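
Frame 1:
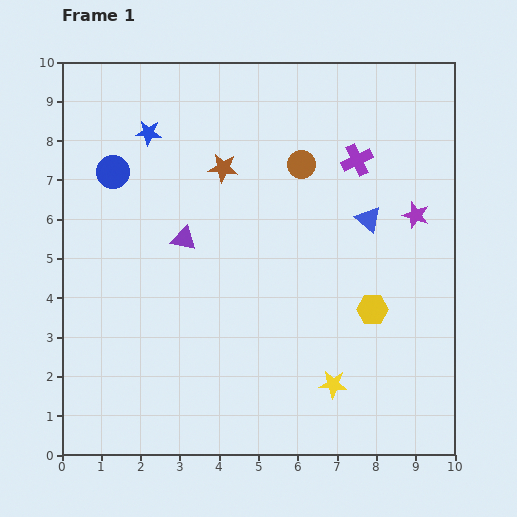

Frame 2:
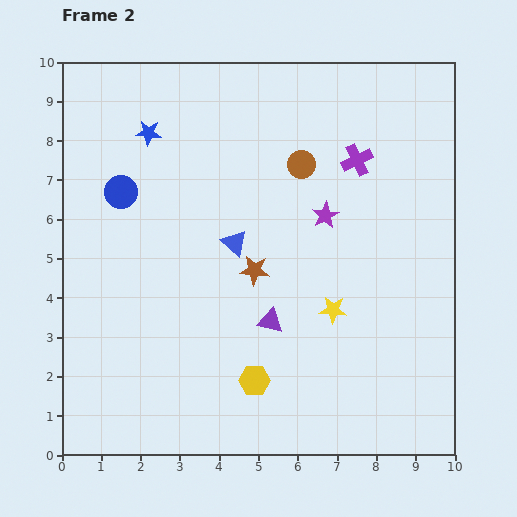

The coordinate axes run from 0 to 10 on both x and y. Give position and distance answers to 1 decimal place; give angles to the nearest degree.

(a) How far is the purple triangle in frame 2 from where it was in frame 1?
3.0

The purple triangle moved from (3.1, 5.5) to (5.3, 3.4), a distance of √(2.2² + 2.1²) ≈ 3.0.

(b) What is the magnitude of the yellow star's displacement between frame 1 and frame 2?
1.9

The yellow star moved from (6.9, 1.8) to (6.9, 3.7), a distance of √(0.0² + 1.9²) ≈ 1.9.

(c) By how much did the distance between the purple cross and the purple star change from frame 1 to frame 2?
-0.5

Distance in frame 1: 2.1. Distance in frame 2: 1.6.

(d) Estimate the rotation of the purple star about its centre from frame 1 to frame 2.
23° clockwise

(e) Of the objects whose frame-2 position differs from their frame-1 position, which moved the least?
the blue circle

(moved 0.5)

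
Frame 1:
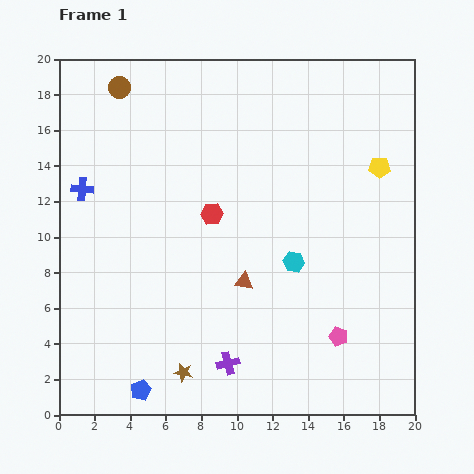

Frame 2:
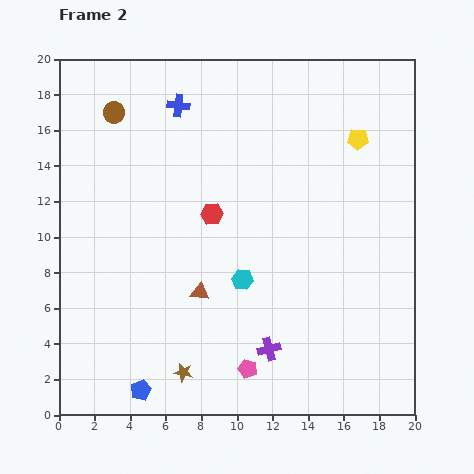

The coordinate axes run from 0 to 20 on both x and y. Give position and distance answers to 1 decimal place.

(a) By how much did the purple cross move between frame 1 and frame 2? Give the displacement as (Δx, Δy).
(2.3, 0.8)

The purple cross was at (9.5, 2.9) in frame 1 and (11.8, 3.7) in frame 2.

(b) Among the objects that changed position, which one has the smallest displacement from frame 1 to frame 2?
the brown circle

(moved 1.4)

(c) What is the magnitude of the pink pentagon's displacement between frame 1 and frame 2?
5.4

The pink pentagon moved from (15.7, 4.4) to (10.6, 2.6), a distance of √(5.1² + 1.8²) ≈ 5.4.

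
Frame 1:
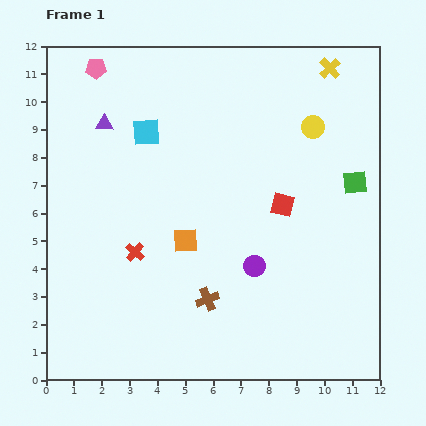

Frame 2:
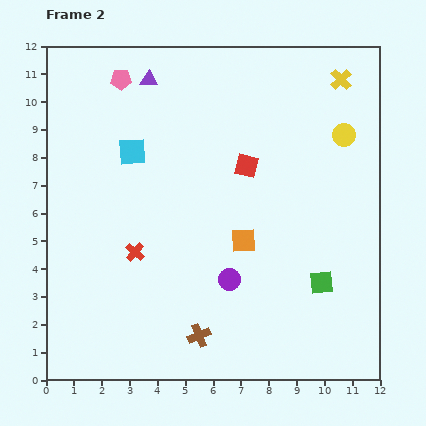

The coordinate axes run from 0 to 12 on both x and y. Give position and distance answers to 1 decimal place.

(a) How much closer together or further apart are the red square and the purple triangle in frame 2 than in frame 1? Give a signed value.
-2.3

Distance in frame 1: 7.0. Distance in frame 2: 4.7.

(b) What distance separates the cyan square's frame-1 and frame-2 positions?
0.9

The cyan square moved from (3.6, 8.9) to (3.1, 8.2), a distance of √(0.5² + 0.7²) ≈ 0.9.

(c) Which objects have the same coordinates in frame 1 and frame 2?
the red cross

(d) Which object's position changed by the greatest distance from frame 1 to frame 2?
the green square

(moved 3.8; next 2.3)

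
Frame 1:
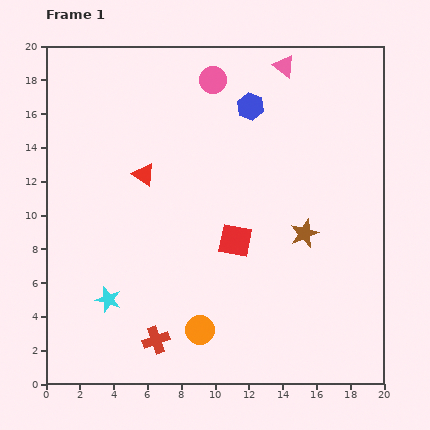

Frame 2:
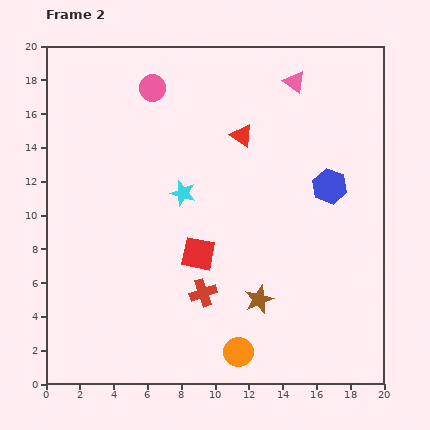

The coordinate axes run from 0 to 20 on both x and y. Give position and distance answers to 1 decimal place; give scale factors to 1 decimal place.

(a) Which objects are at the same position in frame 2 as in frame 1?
none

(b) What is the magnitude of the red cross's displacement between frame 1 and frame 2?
4.0

The red cross moved from (6.5, 2.6) to (9.3, 5.4), a distance of √(2.8² + 2.8²) ≈ 4.0.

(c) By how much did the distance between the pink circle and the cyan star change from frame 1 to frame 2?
-7.9

Distance in frame 1: 14.4. Distance in frame 2: 6.5.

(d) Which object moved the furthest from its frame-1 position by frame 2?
the cyan star

(moved 7.7; next 6.6)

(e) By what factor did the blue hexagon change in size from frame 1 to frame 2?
1.3×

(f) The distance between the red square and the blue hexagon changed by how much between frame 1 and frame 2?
+0.8

Distance in frame 1: 8.0. Distance in frame 2: 8.8.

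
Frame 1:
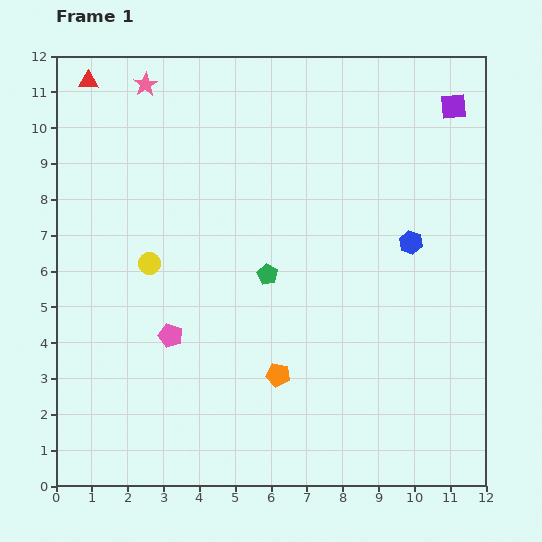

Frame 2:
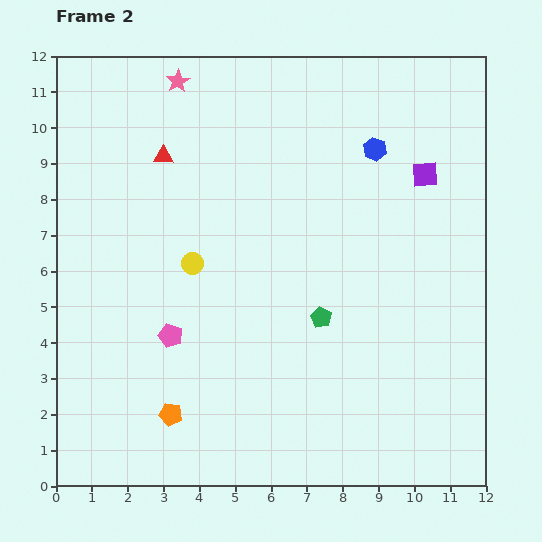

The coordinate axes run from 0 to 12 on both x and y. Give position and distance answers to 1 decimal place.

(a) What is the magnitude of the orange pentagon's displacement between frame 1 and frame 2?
3.2

The orange pentagon moved from (6.2, 3.1) to (3.2, 2.0), a distance of √(3.0² + 1.1²) ≈ 3.2.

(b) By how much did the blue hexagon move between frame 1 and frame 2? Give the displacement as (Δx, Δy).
(-1.0, 2.6)

The blue hexagon was at (9.9, 6.8) in frame 1 and (8.9, 9.4) in frame 2.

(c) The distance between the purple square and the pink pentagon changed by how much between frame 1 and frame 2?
-1.8

Distance in frame 1: 10.2. Distance in frame 2: 8.4.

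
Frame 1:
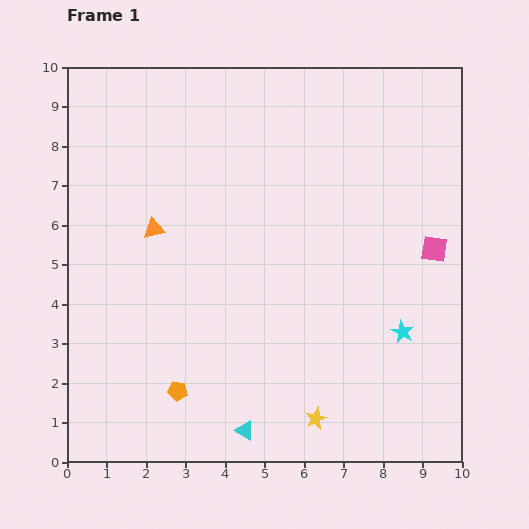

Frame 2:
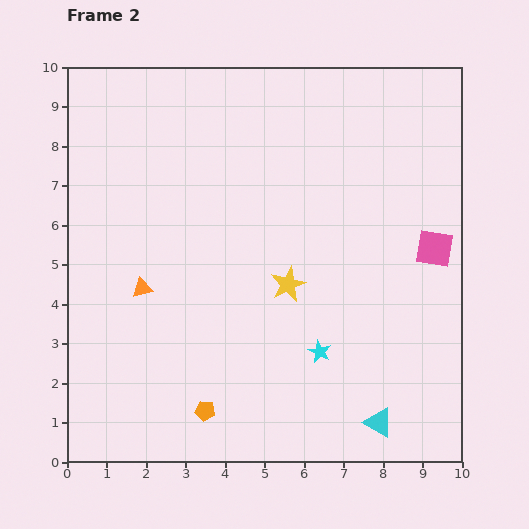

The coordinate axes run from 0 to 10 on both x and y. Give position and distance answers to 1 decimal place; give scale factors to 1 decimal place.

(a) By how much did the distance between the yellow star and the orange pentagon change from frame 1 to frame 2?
+0.2

Distance in frame 1: 3.6. Distance in frame 2: 3.8.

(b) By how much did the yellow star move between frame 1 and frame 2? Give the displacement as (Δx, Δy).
(-0.7, 3.4)

The yellow star was at (6.3, 1.1) in frame 1 and (5.6, 4.5) in frame 2.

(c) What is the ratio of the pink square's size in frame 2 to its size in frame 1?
1.4×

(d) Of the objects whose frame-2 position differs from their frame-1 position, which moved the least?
the orange pentagon

(moved 0.9)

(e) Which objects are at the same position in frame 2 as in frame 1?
the pink square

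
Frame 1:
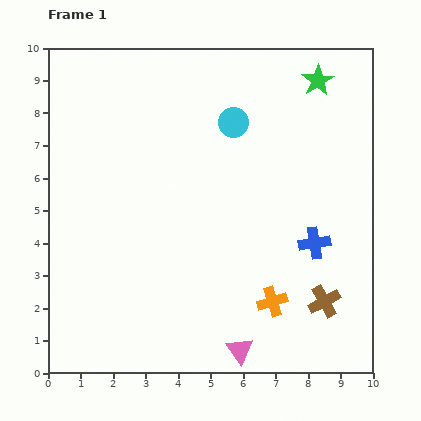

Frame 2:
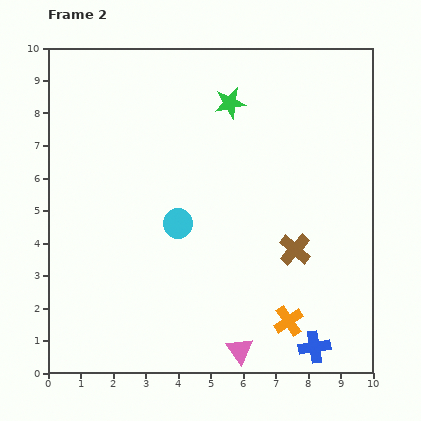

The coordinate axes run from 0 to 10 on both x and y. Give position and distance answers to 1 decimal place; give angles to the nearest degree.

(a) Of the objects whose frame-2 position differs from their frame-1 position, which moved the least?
the orange cross

(moved 0.8)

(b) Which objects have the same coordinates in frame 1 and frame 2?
the pink triangle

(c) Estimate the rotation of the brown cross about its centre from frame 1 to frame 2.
20° counter-clockwise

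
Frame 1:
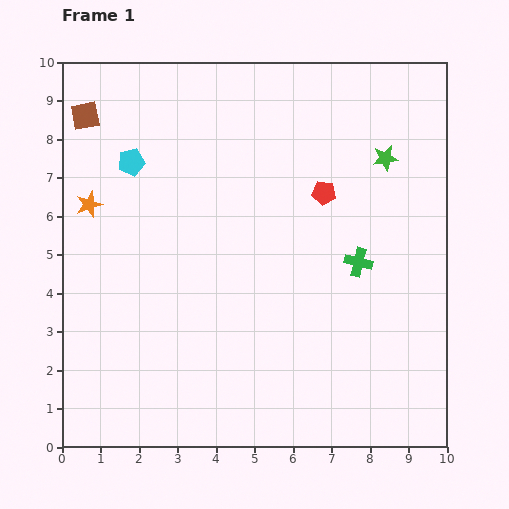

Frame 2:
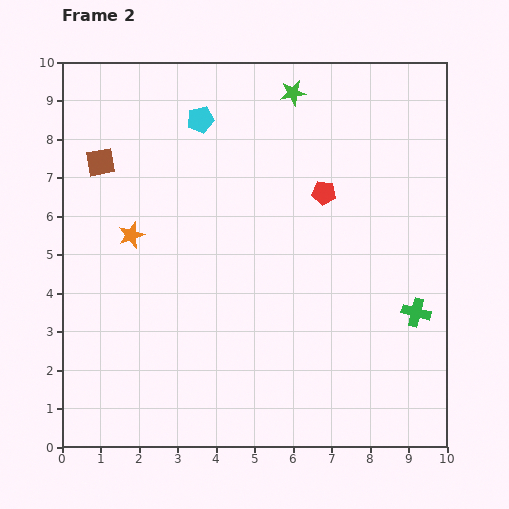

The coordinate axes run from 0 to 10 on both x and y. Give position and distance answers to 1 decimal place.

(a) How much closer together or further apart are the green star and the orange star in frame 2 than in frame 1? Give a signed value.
-2.2

Distance in frame 1: 7.8. Distance in frame 2: 5.6.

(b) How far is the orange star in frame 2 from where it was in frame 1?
1.4

The orange star moved from (0.7, 6.3) to (1.8, 5.5), a distance of √(1.1² + 0.8²) ≈ 1.4.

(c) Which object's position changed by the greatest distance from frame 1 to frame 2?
the green star

(moved 2.9; next 2.1)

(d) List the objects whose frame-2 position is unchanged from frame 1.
the red pentagon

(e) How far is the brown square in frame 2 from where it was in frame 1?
1.3

The brown square moved from (0.6, 8.6) to (1.0, 7.4), a distance of √(0.4² + 1.2²) ≈ 1.3.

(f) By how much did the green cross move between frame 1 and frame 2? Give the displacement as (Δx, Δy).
(1.5, -1.3)

The green cross was at (7.7, 4.8) in frame 1 and (9.2, 3.5) in frame 2.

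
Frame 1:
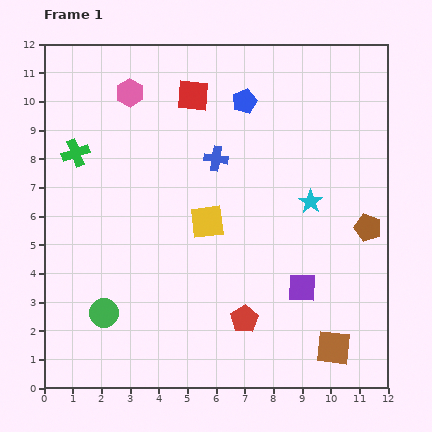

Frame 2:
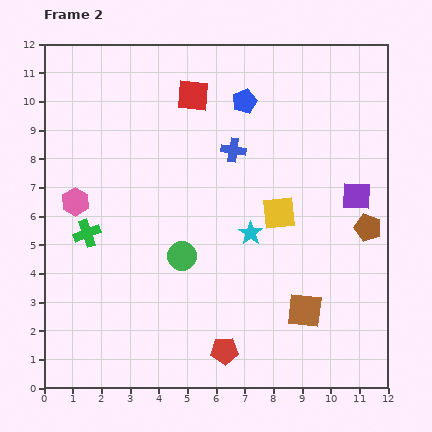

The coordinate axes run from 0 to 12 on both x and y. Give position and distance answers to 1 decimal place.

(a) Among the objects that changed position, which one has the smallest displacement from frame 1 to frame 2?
the blue cross

(moved 0.7)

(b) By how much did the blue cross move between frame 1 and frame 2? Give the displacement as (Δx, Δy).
(0.6, 0.3)

The blue cross was at (6.0, 8.0) in frame 1 and (6.6, 8.3) in frame 2.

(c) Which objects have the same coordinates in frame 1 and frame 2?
the blue pentagon, the red square, the brown pentagon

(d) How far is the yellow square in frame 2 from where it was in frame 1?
2.5

The yellow square moved from (5.7, 5.8) to (8.2, 6.1), a distance of √(2.5² + 0.3²) ≈ 2.5.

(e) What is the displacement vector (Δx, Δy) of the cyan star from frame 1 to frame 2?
(-2.1, -1.1)

The cyan star was at (9.3, 6.5) in frame 1 and (7.2, 5.4) in frame 2.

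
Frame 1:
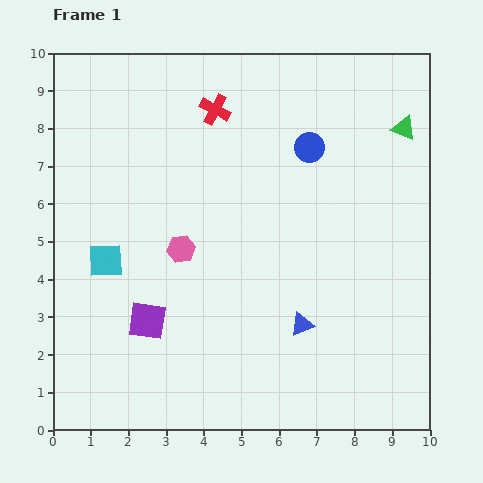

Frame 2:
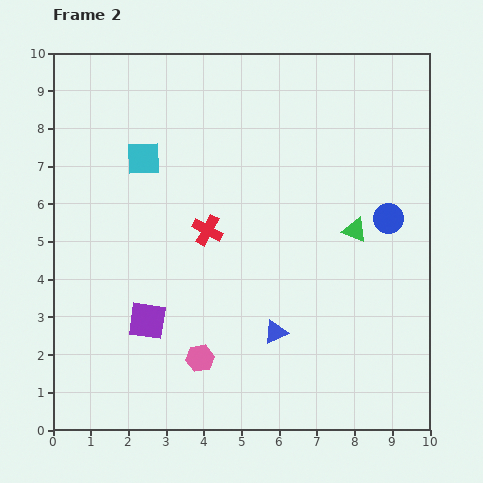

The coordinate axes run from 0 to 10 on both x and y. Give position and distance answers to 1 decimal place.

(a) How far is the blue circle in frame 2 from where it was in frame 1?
2.8

The blue circle moved from (6.8, 7.5) to (8.9, 5.6), a distance of √(2.1² + 1.9²) ≈ 2.8.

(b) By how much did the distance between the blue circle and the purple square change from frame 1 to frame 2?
+0.6

Distance in frame 1: 6.3. Distance in frame 2: 6.9.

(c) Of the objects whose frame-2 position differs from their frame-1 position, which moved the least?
the blue triangle

(moved 0.7)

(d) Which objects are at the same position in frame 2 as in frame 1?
the purple square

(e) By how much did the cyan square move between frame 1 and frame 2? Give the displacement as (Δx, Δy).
(1.0, 2.7)

The cyan square was at (1.4, 4.5) in frame 1 and (2.4, 7.2) in frame 2.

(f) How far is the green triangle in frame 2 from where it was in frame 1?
3.0

The green triangle moved from (9.3, 8.0) to (8.0, 5.3), a distance of √(1.3² + 2.7²) ≈ 3.0.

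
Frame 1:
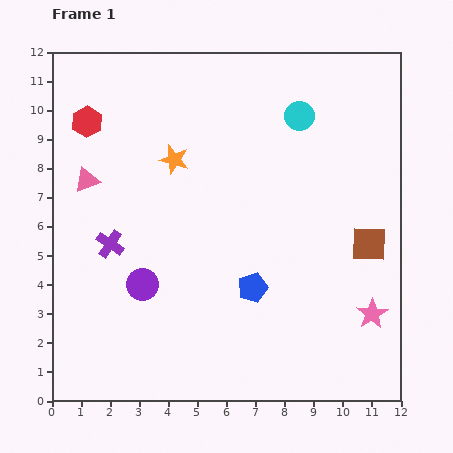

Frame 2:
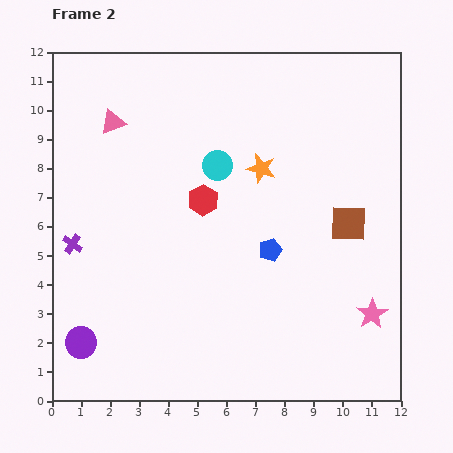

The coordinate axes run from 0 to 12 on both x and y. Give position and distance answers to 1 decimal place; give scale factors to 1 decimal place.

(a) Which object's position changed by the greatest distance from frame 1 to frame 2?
the red hexagon

(moved 4.8; next 3.3)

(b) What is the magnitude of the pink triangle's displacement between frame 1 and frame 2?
2.2

The pink triangle moved from (1.2, 7.6) to (2.1, 9.6), a distance of √(0.9² + 2.0²) ≈ 2.2.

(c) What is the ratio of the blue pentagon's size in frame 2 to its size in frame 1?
0.8×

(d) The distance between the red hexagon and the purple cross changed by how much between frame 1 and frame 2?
+0.4

Distance in frame 1: 4.3. Distance in frame 2: 4.7.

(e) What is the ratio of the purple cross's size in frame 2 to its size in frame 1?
0.7×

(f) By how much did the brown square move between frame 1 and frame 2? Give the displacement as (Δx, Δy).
(-0.7, 0.7)

The brown square was at (10.9, 5.4) in frame 1 and (10.2, 6.1) in frame 2.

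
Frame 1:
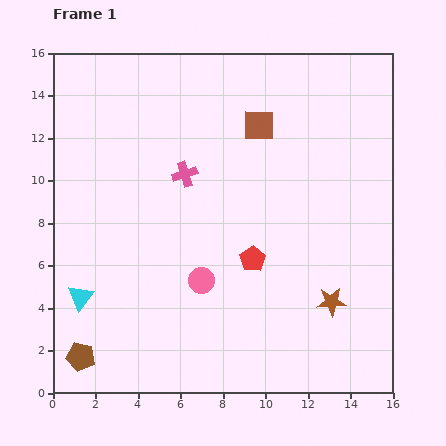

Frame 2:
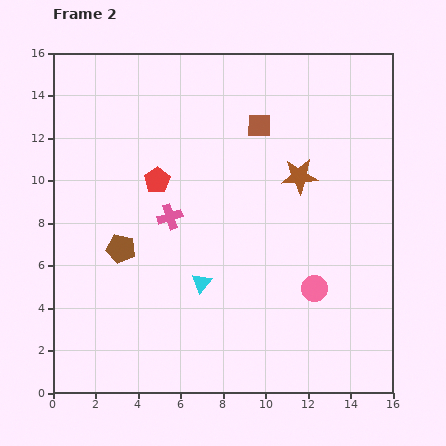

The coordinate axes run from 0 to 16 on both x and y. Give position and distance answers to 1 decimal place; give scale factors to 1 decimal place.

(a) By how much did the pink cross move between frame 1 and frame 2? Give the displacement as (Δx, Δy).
(-0.7, -2.0)

The pink cross was at (6.2, 10.3) in frame 1 and (5.5, 8.3) in frame 2.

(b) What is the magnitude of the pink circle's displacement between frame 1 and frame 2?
5.3

The pink circle moved from (7.0, 5.3) to (12.3, 4.9), a distance of √(5.3² + 0.4²) ≈ 5.3.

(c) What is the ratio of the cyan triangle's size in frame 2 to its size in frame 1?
0.8×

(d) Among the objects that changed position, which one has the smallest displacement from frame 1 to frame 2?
the pink cross

(moved 2.1)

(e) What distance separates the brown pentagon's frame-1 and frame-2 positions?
5.4

The brown pentagon moved from (1.3, 1.7) to (3.2, 6.8), a distance of √(1.9² + 5.1²) ≈ 5.4.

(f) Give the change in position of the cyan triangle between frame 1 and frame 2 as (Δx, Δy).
(5.7, 0.7)

The cyan triangle was at (1.3, 4.5) in frame 1 and (7.0, 5.2) in frame 2.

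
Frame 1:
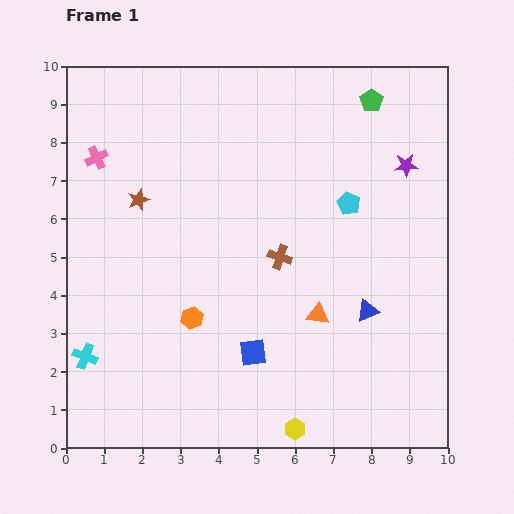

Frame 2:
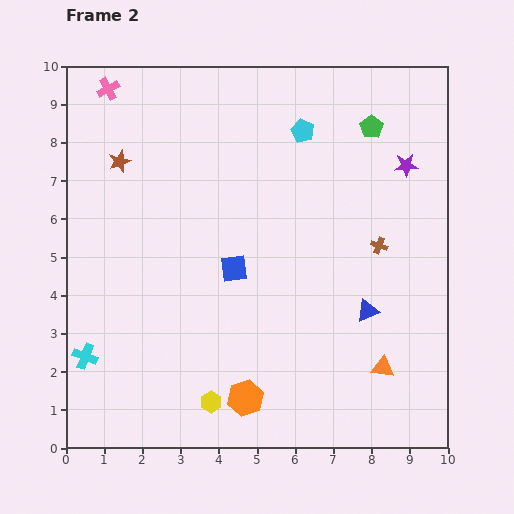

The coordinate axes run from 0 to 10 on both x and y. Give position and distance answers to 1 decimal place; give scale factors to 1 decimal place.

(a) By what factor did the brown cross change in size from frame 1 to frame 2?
0.7×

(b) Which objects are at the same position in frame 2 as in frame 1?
the purple star, the cyan cross, the blue triangle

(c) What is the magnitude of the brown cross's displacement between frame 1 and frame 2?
2.6

The brown cross moved from (5.6, 5.0) to (8.2, 5.3), a distance of √(2.6² + 0.3²) ≈ 2.6.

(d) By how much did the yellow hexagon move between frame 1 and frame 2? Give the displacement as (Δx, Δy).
(-2.2, 0.7)

The yellow hexagon was at (6.0, 0.5) in frame 1 and (3.8, 1.2) in frame 2.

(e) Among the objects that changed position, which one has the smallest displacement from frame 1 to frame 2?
the green pentagon

(moved 0.7)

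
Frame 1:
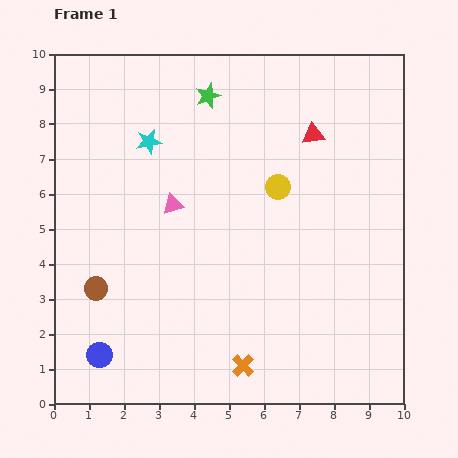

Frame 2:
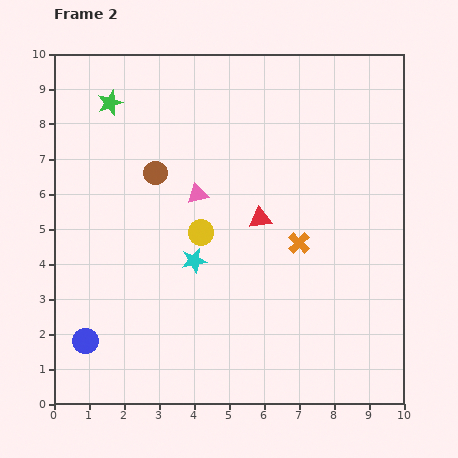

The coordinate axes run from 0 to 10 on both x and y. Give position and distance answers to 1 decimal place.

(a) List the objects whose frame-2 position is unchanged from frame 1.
none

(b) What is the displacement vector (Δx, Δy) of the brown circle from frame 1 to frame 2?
(1.7, 3.3)

The brown circle was at (1.2, 3.3) in frame 1 and (2.9, 6.6) in frame 2.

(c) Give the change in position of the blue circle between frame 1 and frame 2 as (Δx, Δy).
(-0.4, 0.4)

The blue circle was at (1.3, 1.4) in frame 1 and (0.9, 1.8) in frame 2.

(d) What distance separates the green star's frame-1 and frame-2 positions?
2.8

The green star moved from (4.4, 8.8) to (1.6, 8.6), a distance of √(2.8² + 0.2²) ≈ 2.8.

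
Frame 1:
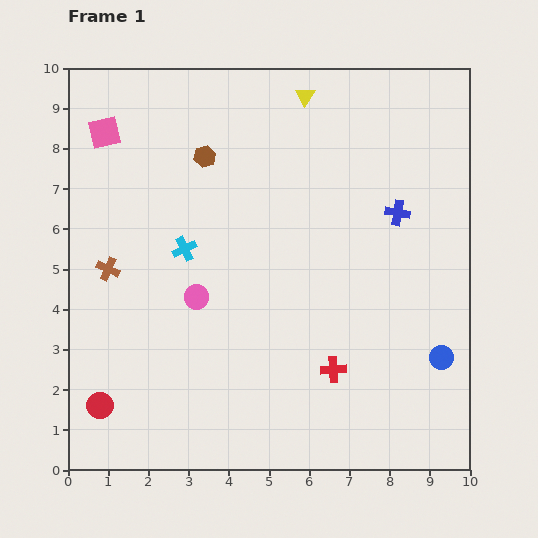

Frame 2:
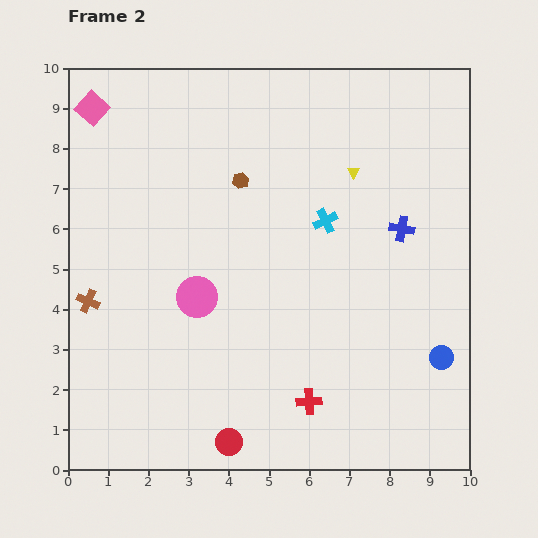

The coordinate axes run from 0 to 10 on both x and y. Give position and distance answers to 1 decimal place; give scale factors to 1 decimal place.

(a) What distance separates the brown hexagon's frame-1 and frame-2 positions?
1.1

The brown hexagon moved from (3.4, 7.8) to (4.3, 7.2), a distance of √(0.9² + 0.6²) ≈ 1.1.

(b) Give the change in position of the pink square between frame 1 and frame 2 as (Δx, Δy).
(-0.3, 0.6)

The pink square was at (0.9, 8.4) in frame 1 and (0.6, 9.0) in frame 2.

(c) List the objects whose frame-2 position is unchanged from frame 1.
the pink circle, the blue circle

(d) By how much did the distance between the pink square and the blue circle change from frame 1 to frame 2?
+0.6

Distance in frame 1: 10.1. Distance in frame 2: 10.7.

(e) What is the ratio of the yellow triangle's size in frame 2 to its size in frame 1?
0.7×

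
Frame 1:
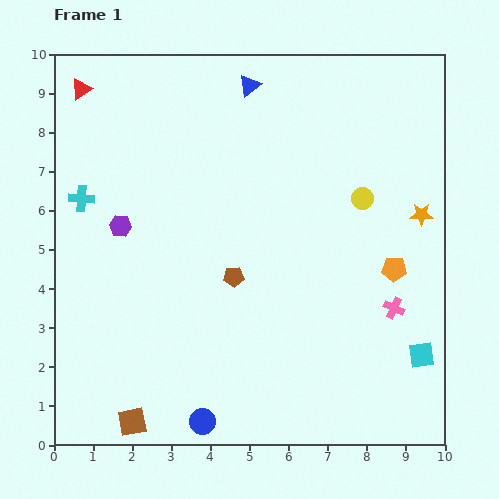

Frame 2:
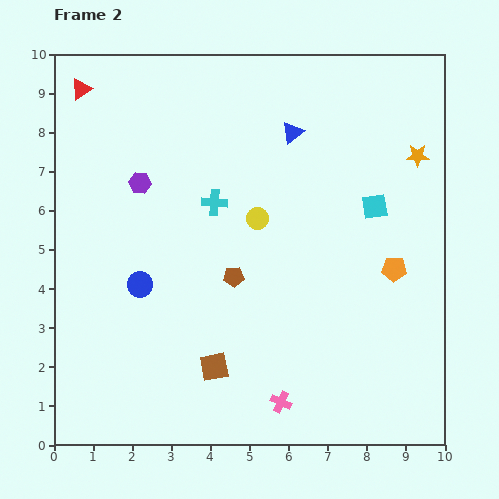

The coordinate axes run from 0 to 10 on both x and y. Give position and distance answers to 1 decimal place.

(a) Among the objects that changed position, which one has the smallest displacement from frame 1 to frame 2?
the purple hexagon

(moved 1.2)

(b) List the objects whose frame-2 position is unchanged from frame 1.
the orange pentagon, the brown pentagon, the red triangle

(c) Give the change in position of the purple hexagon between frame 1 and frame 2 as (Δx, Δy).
(0.5, 1.1)

The purple hexagon was at (1.7, 5.6) in frame 1 and (2.2, 6.7) in frame 2.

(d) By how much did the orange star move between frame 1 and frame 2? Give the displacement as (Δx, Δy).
(-0.1, 1.5)

The orange star was at (9.4, 5.9) in frame 1 and (9.3, 7.4) in frame 2.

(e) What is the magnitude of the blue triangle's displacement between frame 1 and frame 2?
1.6

The blue triangle moved from (5.0, 9.2) to (6.1, 8.0), a distance of √(1.1² + 1.2²) ≈ 1.6.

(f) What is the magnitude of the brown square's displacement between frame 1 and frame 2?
2.5

The brown square moved from (2.0, 0.6) to (4.1, 2.0), a distance of √(2.1² + 1.4²) ≈ 2.5.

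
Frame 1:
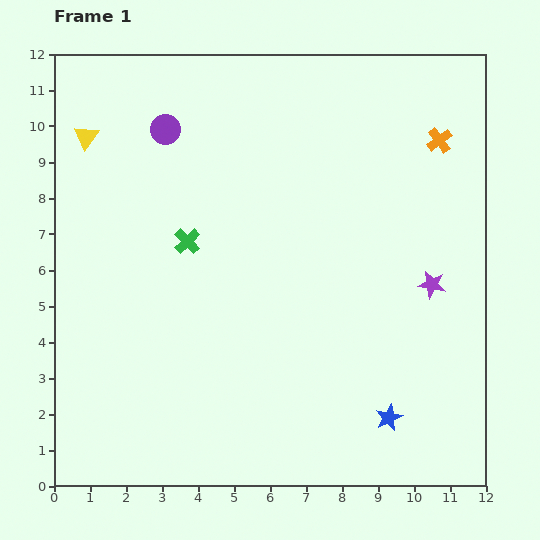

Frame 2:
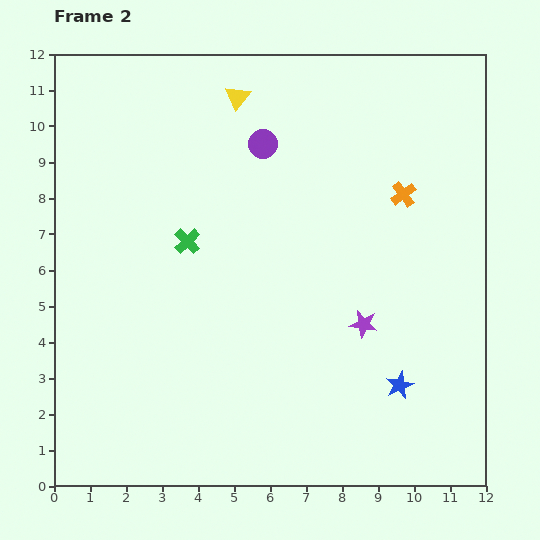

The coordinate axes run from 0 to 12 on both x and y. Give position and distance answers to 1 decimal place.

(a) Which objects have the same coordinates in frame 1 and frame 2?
the green cross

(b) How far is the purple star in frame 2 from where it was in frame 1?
2.2

The purple star moved from (10.5, 5.6) to (8.6, 4.5), a distance of √(1.9² + 1.1²) ≈ 2.2.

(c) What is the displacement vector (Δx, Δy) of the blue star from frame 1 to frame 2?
(0.3, 0.9)

The blue star was at (9.3, 1.9) in frame 1 and (9.6, 2.8) in frame 2.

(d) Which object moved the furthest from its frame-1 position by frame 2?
the yellow triangle

(moved 4.3; next 2.7)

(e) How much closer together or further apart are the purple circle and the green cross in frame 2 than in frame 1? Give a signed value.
+0.2

Distance in frame 1: 3.2. Distance in frame 2: 3.4.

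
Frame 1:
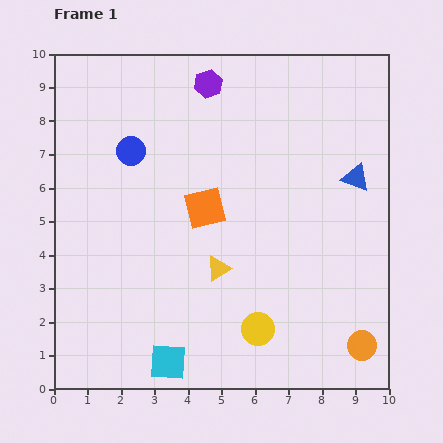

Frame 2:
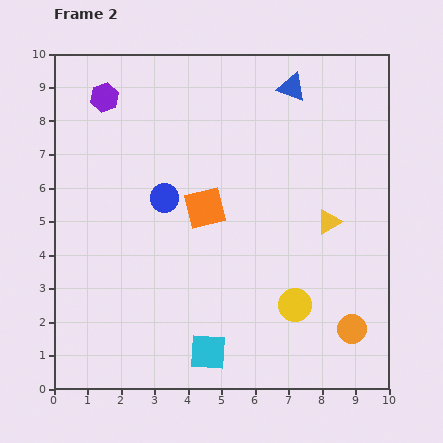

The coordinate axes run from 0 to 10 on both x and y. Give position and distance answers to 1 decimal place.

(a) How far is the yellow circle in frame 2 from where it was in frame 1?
1.3

The yellow circle moved from (6.1, 1.8) to (7.2, 2.5), a distance of √(1.1² + 0.7²) ≈ 1.3.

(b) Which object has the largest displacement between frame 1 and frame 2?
the yellow triangle

(moved 3.6; next 3.3)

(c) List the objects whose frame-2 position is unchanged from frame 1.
the orange square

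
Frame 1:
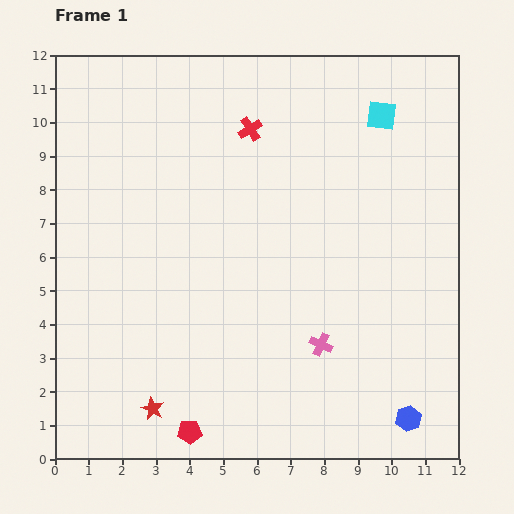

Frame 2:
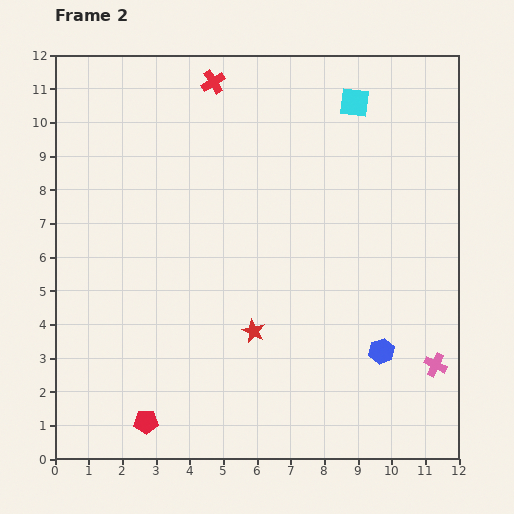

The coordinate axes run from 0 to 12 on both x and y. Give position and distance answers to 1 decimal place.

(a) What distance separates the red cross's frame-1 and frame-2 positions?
1.8

The red cross moved from (5.8, 9.8) to (4.7, 11.2), a distance of √(1.1² + 1.4²) ≈ 1.8.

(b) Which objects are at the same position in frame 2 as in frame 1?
none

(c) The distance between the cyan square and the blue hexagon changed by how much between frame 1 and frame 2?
-1.6

Distance in frame 1: 9.0. Distance in frame 2: 7.4.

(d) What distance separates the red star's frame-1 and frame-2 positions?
3.8

The red star moved from (2.9, 1.5) to (5.9, 3.8), a distance of √(3.0² + 2.3²) ≈ 3.8.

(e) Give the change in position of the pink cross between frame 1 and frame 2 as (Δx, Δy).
(3.4, -0.6)

The pink cross was at (7.9, 3.4) in frame 1 and (11.3, 2.8) in frame 2.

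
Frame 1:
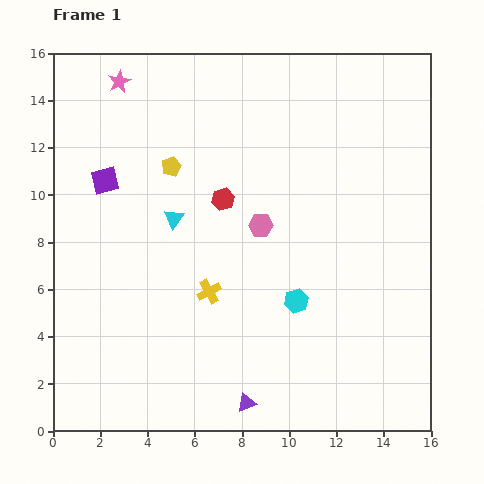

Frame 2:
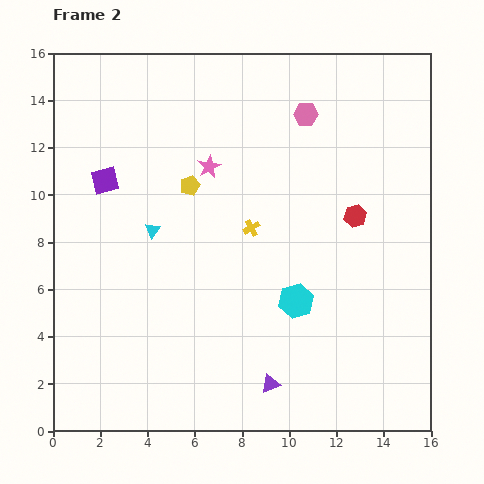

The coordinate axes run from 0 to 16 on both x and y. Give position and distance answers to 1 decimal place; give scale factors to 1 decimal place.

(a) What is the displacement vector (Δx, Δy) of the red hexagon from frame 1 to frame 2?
(5.6, -0.7)

The red hexagon was at (7.2, 9.8) in frame 1 and (12.8, 9.1) in frame 2.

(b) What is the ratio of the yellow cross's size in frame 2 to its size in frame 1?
0.7×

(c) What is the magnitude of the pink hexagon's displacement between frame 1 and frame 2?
5.1

The pink hexagon moved from (8.8, 8.7) to (10.7, 13.4), a distance of √(1.9² + 4.7²) ≈ 5.1.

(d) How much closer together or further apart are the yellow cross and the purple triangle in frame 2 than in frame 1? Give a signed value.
+1.6

Distance in frame 1: 5.0. Distance in frame 2: 6.6.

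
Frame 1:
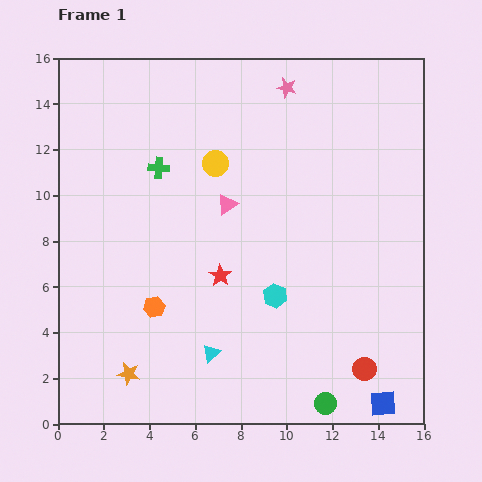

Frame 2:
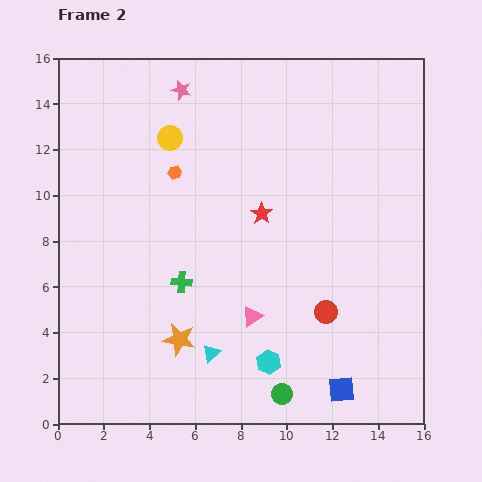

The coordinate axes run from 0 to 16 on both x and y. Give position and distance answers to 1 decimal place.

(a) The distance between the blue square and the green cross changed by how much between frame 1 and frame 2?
-5.8

Distance in frame 1: 14.2. Distance in frame 2: 8.4.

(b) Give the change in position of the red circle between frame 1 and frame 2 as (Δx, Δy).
(-1.7, 2.5)

The red circle was at (13.4, 2.4) in frame 1 and (11.7, 4.9) in frame 2.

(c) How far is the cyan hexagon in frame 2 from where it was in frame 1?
2.9

The cyan hexagon moved from (9.5, 5.6) to (9.2, 2.7), a distance of √(0.3² + 2.9²) ≈ 2.9.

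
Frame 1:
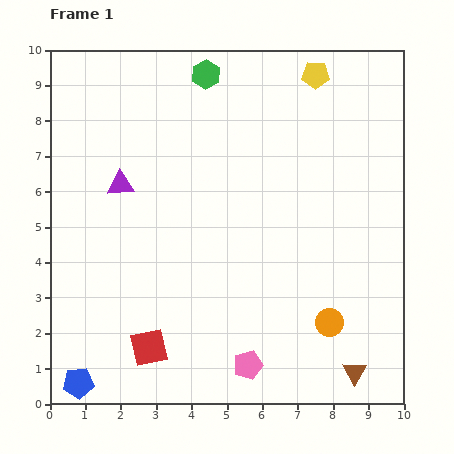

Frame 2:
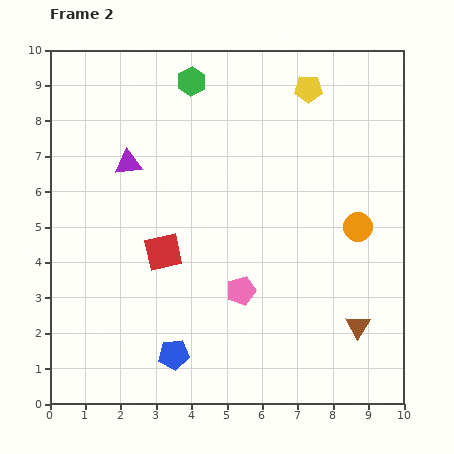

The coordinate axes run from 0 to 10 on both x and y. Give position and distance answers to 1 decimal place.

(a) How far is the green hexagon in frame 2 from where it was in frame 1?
0.4

The green hexagon moved from (4.4, 9.3) to (4.0, 9.1), a distance of √(0.4² + 0.2²) ≈ 0.4.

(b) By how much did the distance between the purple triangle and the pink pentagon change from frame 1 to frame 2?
-1.4

Distance in frame 1: 6.2. Distance in frame 2: 4.8.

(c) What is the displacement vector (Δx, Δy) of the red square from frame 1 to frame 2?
(0.4, 2.7)

The red square was at (2.8, 1.6) in frame 1 and (3.2, 4.3) in frame 2.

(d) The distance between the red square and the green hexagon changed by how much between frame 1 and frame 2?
-3.0

Distance in frame 1: 7.9. Distance in frame 2: 4.9.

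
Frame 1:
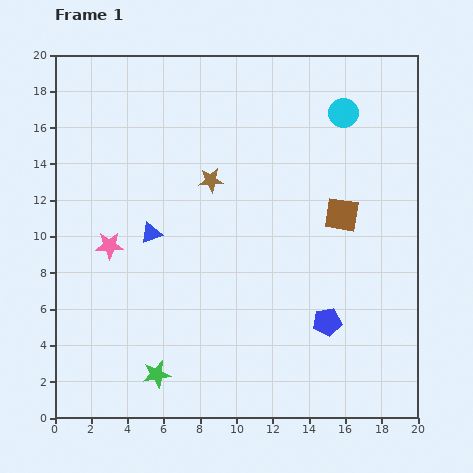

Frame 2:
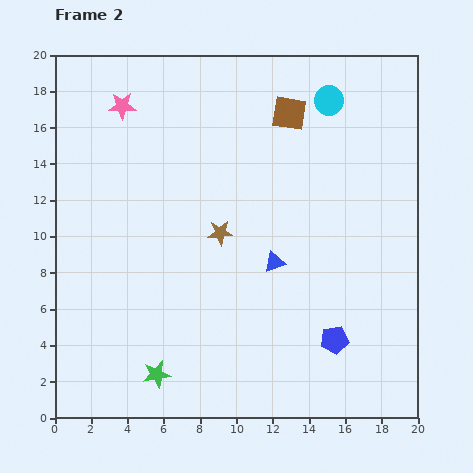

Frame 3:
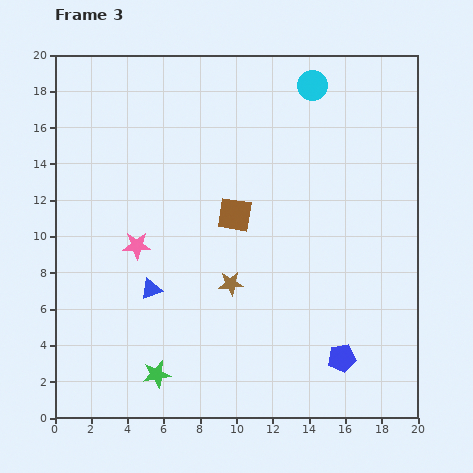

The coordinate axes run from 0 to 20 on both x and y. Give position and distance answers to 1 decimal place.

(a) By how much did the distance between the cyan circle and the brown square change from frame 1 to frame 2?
-3.3

Distance in frame 1: 5.6. Distance in frame 2: 2.3.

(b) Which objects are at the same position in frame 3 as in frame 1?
the green star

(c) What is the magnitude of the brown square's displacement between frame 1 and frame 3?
5.9

The brown square moved from (15.8, 11.2) to (9.9, 11.2), a distance of √(5.9² + 0.0²) ≈ 5.9.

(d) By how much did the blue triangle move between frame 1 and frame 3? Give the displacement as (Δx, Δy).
(0.0, -3.1)

The blue triangle was at (5.3, 10.2) in frame 1 and (5.3, 7.1) in frame 3.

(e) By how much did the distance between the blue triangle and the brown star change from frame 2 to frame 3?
+1.0

Distance in frame 2: 3.4. Distance in frame 3: 4.4.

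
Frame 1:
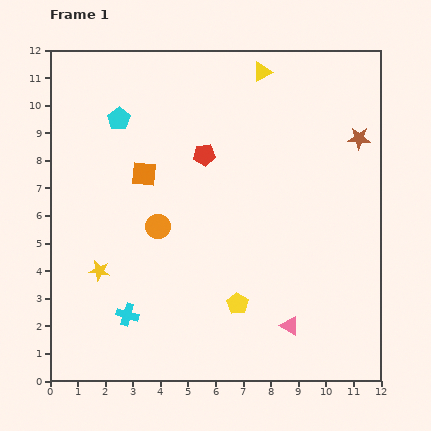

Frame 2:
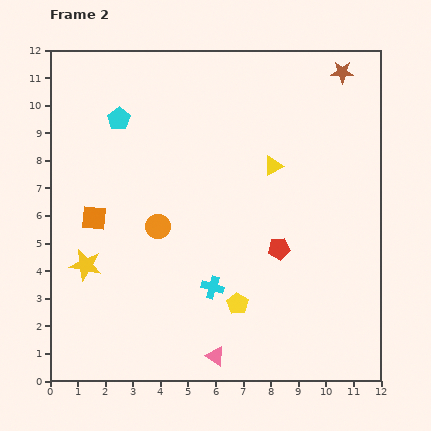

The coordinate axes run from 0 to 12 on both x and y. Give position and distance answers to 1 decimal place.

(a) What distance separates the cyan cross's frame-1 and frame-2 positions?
3.3

The cyan cross moved from (2.8, 2.4) to (5.9, 3.4), a distance of √(3.1² + 1.0²) ≈ 3.3.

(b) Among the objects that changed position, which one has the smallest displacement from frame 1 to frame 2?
the yellow star

(moved 0.5)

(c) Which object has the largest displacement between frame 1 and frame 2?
the red pentagon

(moved 4.3; next 3.4)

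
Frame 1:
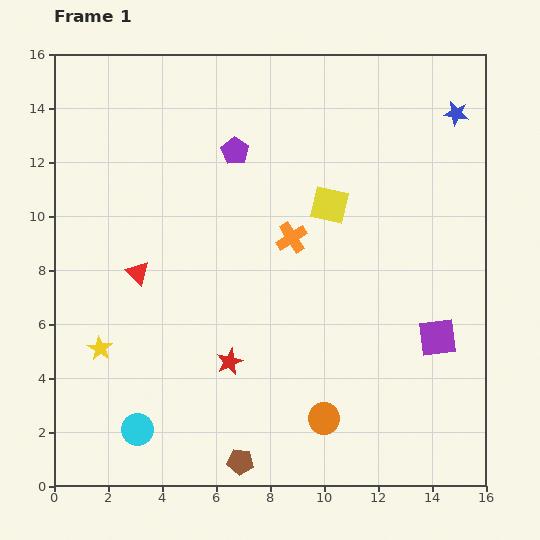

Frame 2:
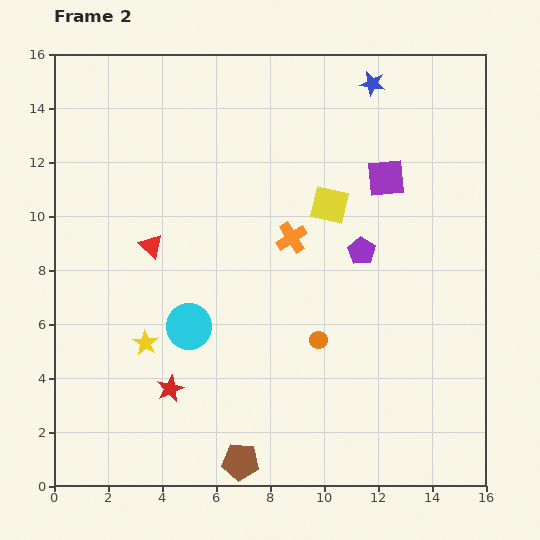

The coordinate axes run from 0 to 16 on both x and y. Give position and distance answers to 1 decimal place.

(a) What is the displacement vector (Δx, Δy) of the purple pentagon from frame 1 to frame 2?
(4.7, -3.7)

The purple pentagon was at (6.7, 12.4) in frame 1 and (11.4, 8.7) in frame 2.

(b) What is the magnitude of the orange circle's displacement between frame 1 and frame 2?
2.9

The orange circle moved from (10.0, 2.5) to (9.8, 5.4), a distance of √(0.2² + 2.9²) ≈ 2.9.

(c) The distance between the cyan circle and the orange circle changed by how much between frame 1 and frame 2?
-2.1

Distance in frame 1: 6.9. Distance in frame 2: 4.8.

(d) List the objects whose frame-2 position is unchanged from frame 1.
the orange cross, the yellow square, the brown pentagon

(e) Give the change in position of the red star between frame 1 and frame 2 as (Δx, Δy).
(-2.2, -1.0)

The red star was at (6.5, 4.6) in frame 1 and (4.3, 3.6) in frame 2.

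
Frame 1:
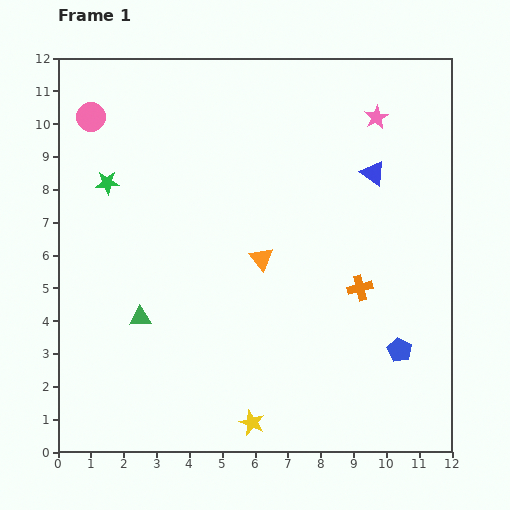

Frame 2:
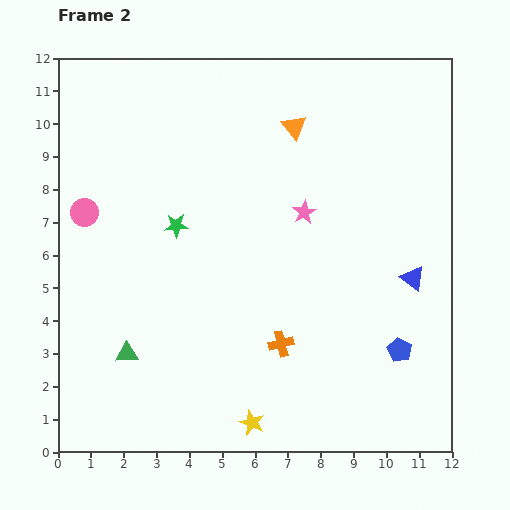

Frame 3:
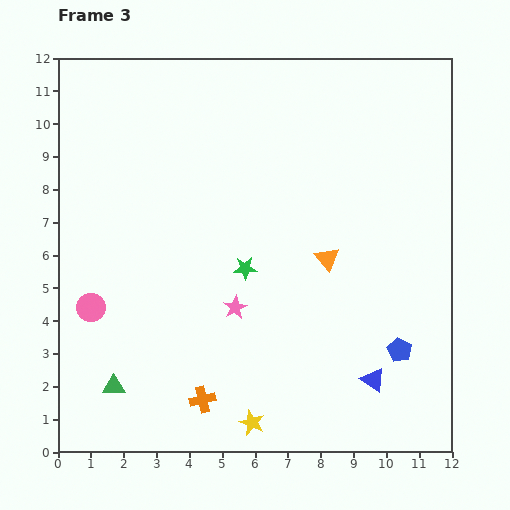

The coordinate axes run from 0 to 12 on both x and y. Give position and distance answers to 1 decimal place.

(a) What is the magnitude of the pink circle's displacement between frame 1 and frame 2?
2.9

The pink circle moved from (1.0, 10.2) to (0.8, 7.3), a distance of √(0.2² + 2.9²) ≈ 2.9.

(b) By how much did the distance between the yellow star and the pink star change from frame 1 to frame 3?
-6.5

Distance in frame 1: 10.0. Distance in frame 3: 3.5.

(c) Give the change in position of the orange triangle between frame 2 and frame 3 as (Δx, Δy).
(1.0, -4.0)

The orange triangle was at (7.2, 9.9) in frame 2 and (8.2, 5.9) in frame 3.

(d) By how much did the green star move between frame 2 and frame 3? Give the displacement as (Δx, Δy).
(2.1, -1.3)

The green star was at (3.6, 6.9) in frame 2 and (5.7, 5.6) in frame 3.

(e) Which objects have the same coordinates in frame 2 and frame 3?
the blue pentagon, the yellow star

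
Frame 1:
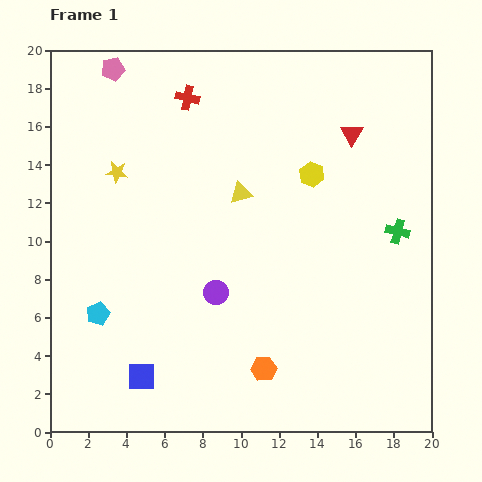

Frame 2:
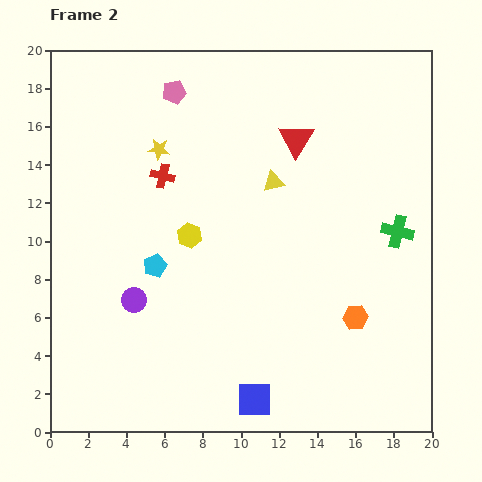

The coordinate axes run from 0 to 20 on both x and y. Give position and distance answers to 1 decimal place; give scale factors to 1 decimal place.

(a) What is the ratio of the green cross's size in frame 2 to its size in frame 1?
1.3×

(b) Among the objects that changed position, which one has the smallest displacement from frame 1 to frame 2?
the yellow triangle

(moved 1.8)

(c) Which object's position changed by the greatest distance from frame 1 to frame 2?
the yellow hexagon

(moved 7.2; next 6.0)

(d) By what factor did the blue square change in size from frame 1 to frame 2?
1.3×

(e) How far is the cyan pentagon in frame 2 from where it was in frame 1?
3.9

The cyan pentagon moved from (2.5, 6.2) to (5.5, 8.7), a distance of √(3.0² + 2.5²) ≈ 3.9.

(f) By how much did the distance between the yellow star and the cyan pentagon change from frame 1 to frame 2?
-1.4

Distance in frame 1: 7.5. Distance in frame 2: 6.1.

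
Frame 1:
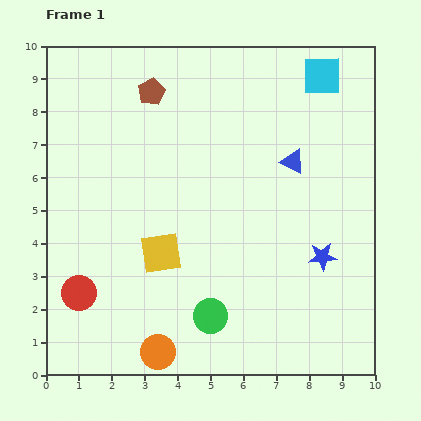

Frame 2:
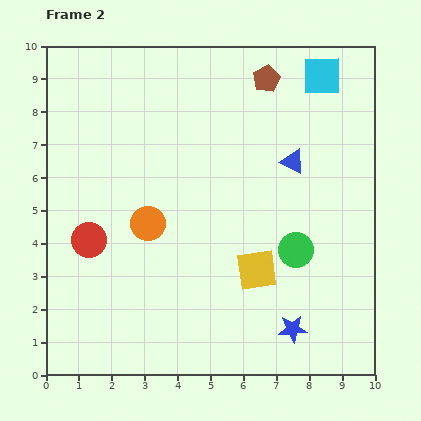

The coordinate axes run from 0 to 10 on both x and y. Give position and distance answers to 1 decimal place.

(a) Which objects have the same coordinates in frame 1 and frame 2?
the blue triangle, the cyan square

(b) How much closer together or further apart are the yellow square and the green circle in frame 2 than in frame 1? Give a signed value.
-1.1

Distance in frame 1: 2.4. Distance in frame 2: 1.3.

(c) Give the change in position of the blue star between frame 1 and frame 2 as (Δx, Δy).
(-0.9, -2.2)

The blue star was at (8.4, 3.6) in frame 1 and (7.5, 1.4) in frame 2.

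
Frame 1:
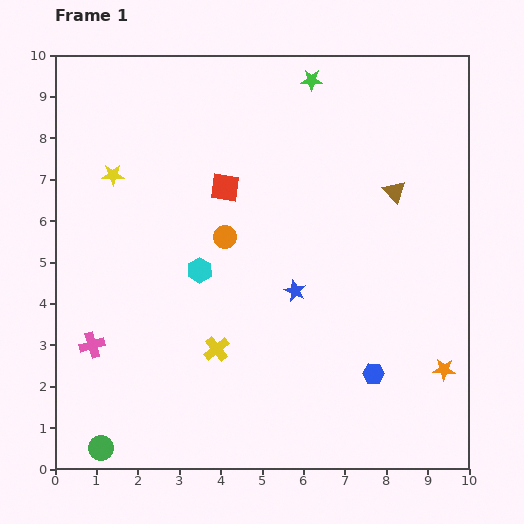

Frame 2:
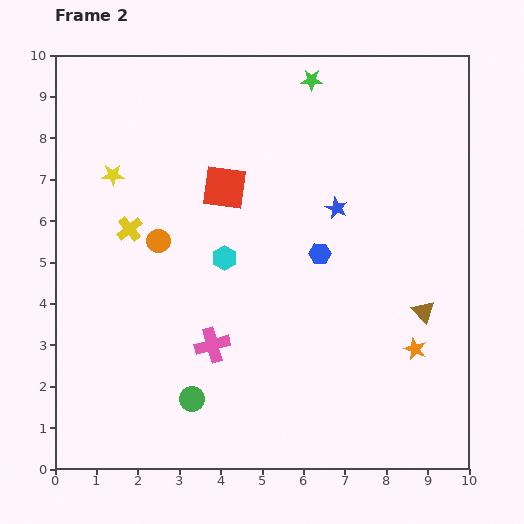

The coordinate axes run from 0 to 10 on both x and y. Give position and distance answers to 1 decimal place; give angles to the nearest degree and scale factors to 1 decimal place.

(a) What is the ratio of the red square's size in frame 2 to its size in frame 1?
1.5×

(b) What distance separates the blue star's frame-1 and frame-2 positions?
2.2

The blue star moved from (5.8, 4.3) to (6.8, 6.3), a distance of √(1.0² + 2.0²) ≈ 2.2.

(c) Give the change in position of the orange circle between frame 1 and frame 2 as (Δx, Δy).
(-1.6, -0.1)

The orange circle was at (4.1, 5.6) in frame 1 and (2.5, 5.5) in frame 2.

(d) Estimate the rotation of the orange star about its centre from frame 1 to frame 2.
19° clockwise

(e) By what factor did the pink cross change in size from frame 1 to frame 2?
1.4×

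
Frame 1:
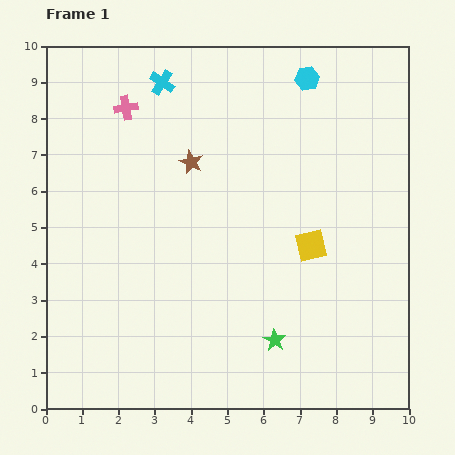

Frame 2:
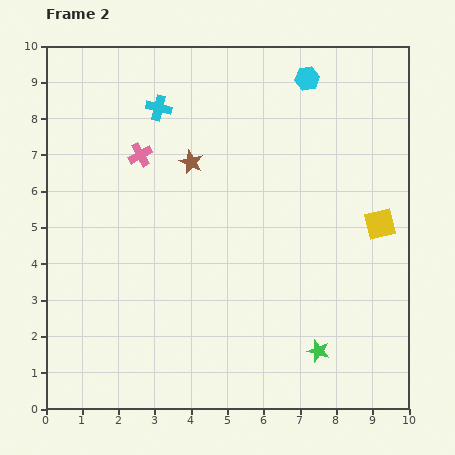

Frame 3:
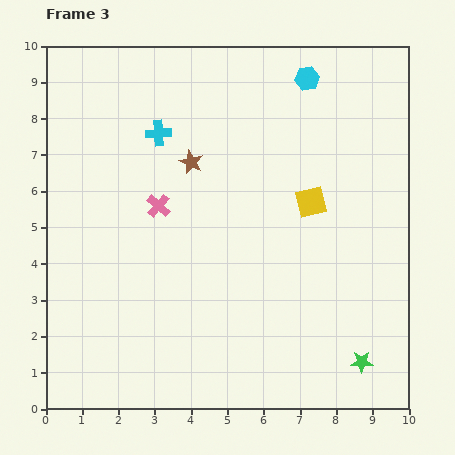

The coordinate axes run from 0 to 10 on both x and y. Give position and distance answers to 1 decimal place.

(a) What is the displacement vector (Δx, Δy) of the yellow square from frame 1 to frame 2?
(1.9, 0.6)

The yellow square was at (7.3, 4.5) in frame 1 and (9.2, 5.1) in frame 2.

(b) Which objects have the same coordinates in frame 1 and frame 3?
the cyan hexagon, the brown star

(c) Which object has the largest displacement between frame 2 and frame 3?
the yellow square

(moved 2.0; next 1.5)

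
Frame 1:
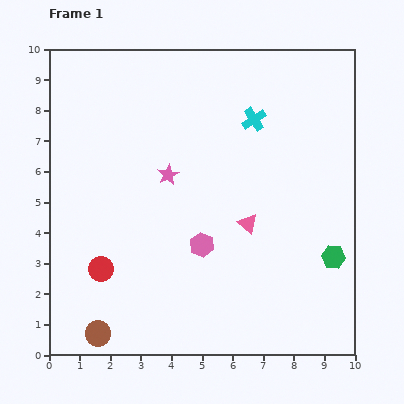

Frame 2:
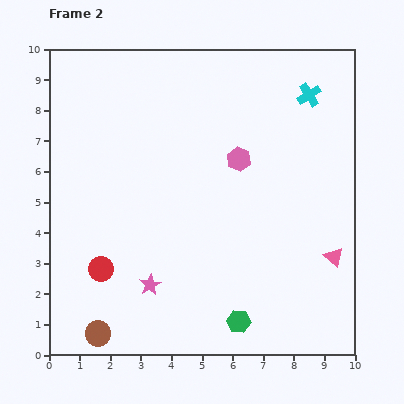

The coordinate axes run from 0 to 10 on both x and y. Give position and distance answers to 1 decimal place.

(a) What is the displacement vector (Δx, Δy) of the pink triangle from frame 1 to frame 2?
(2.8, -1.1)

The pink triangle was at (6.5, 4.3) in frame 1 and (9.3, 3.2) in frame 2.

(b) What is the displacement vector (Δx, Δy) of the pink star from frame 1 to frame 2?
(-0.6, -3.6)

The pink star was at (3.9, 5.9) in frame 1 and (3.3, 2.3) in frame 2.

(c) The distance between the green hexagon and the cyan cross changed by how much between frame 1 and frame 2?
+2.5

Distance in frame 1: 5.2. Distance in frame 2: 7.7.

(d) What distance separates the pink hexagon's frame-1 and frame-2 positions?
3.0

The pink hexagon moved from (5.0, 3.6) to (6.2, 6.4), a distance of √(1.2² + 2.8²) ≈ 3.0.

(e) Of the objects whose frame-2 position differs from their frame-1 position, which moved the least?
the cyan cross

(moved 2.0)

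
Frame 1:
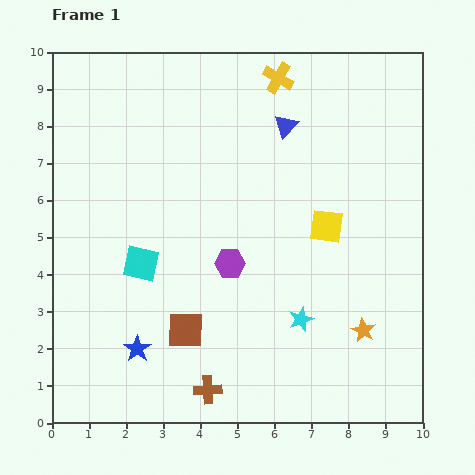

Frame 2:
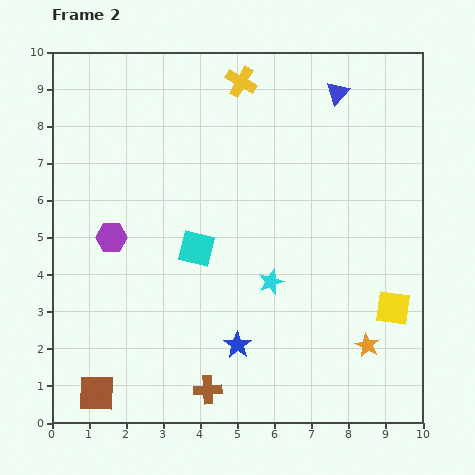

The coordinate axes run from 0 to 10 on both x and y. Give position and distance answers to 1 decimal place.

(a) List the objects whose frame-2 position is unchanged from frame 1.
the brown cross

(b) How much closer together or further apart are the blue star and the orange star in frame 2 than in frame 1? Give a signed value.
-2.6

Distance in frame 1: 6.1. Distance in frame 2: 3.5.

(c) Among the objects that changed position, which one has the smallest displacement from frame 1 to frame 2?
the orange star

(moved 0.4)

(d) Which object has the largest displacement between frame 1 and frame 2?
the purple hexagon

(moved 3.3; next 2.9)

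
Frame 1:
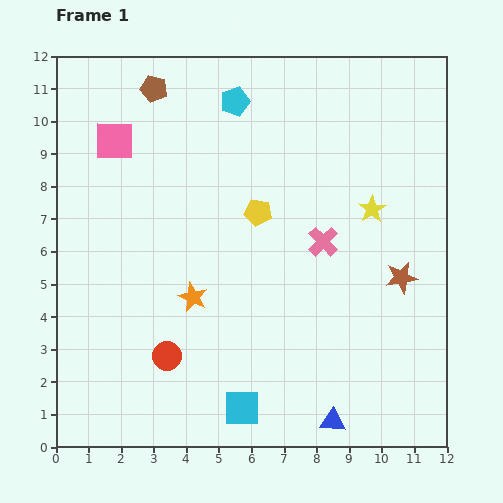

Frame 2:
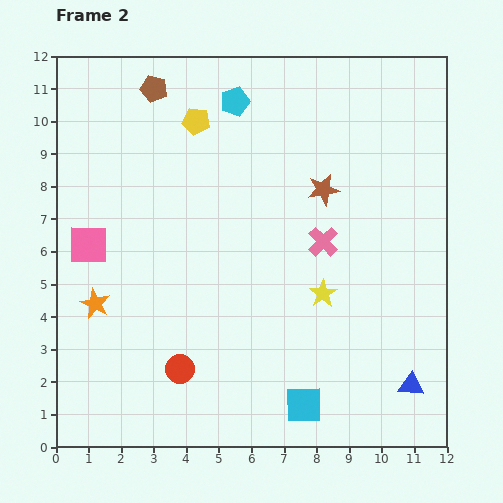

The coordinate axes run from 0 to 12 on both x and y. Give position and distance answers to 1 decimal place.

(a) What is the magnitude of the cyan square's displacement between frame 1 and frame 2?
1.9

The cyan square moved from (5.7, 1.2) to (7.6, 1.3), a distance of √(1.9² + 0.1²) ≈ 1.9.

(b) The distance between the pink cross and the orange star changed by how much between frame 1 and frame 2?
+3.0

Distance in frame 1: 4.3. Distance in frame 2: 7.3.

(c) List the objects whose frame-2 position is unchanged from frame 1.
the brown pentagon, the cyan pentagon, the pink cross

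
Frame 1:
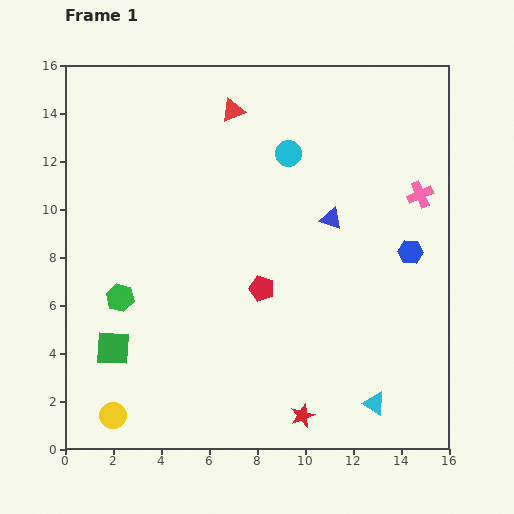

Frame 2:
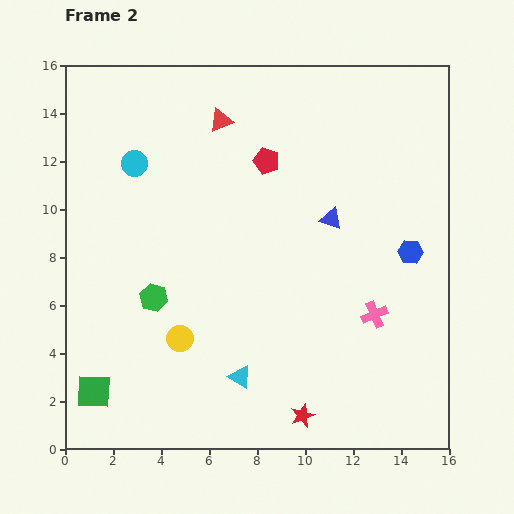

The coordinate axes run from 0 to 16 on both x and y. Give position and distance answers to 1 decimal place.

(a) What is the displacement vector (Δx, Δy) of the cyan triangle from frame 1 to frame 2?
(-5.6, 1.1)

The cyan triangle was at (12.9, 1.9) in frame 1 and (7.3, 3.0) in frame 2.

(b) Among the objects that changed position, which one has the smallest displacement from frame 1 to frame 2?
the red triangle

(moved 0.6)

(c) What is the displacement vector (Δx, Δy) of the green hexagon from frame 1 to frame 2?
(1.4, 0.0)

The green hexagon was at (2.3, 6.3) in frame 1 and (3.7, 6.3) in frame 2.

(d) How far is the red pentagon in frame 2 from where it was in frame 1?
5.3

The red pentagon moved from (8.2, 6.7) to (8.4, 12.0), a distance of √(0.2² + 5.3²) ≈ 5.3.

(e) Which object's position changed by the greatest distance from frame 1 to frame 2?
the cyan circle

(moved 6.4; next 5.7)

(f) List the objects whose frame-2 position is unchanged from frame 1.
the blue hexagon, the red star, the blue triangle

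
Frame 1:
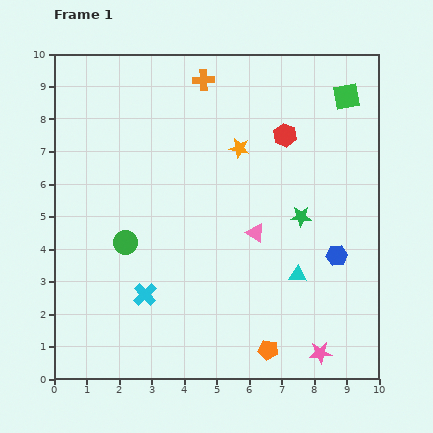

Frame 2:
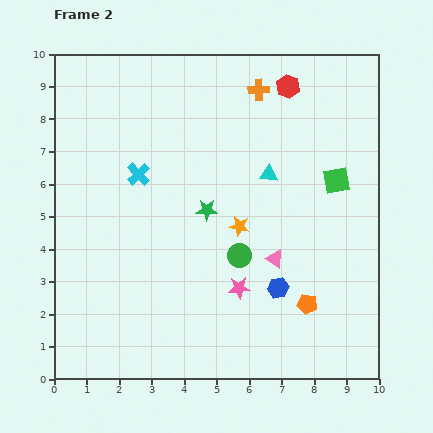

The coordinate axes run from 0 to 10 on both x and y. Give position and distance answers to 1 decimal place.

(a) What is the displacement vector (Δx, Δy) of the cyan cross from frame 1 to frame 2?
(-0.2, 3.7)

The cyan cross was at (2.8, 2.6) in frame 1 and (2.6, 6.3) in frame 2.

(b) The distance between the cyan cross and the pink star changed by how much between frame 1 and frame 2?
-1.0

Distance in frame 1: 5.7. Distance in frame 2: 4.7.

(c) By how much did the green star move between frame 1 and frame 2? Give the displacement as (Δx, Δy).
(-2.9, 0.2)

The green star was at (7.6, 5.0) in frame 1 and (4.7, 5.2) in frame 2.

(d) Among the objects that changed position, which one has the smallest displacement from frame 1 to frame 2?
the pink triangle

(moved 1.0)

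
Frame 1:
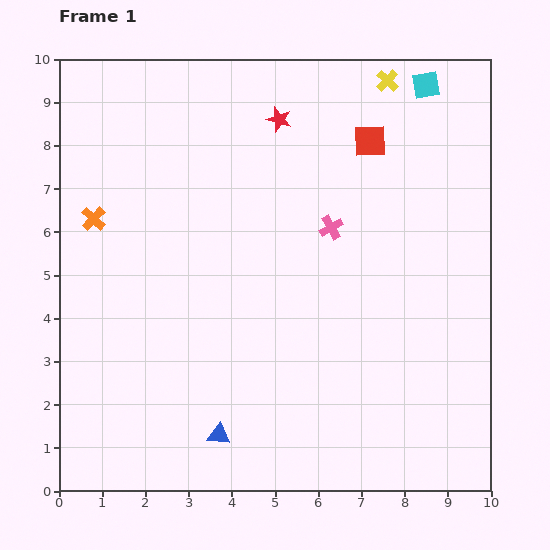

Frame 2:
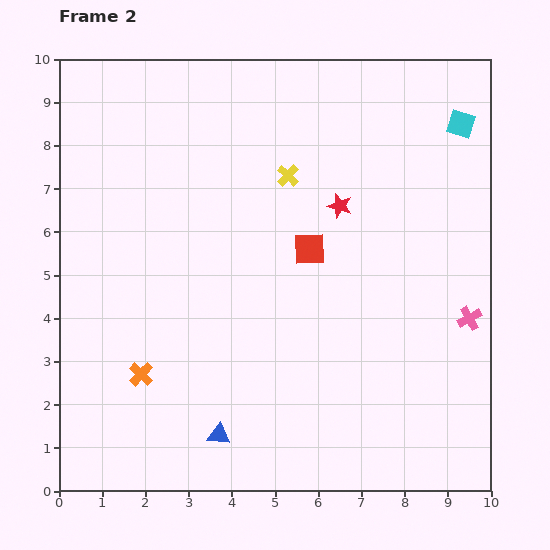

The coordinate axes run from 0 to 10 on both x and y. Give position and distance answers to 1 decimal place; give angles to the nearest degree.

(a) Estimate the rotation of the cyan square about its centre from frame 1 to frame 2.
27° clockwise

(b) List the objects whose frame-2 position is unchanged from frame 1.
the blue triangle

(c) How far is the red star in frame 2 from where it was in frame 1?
2.4

The red star moved from (5.1, 8.6) to (6.5, 6.6), a distance of √(1.4² + 2.0²) ≈ 2.4.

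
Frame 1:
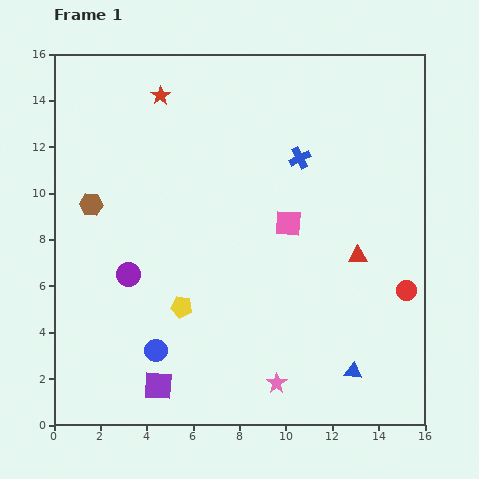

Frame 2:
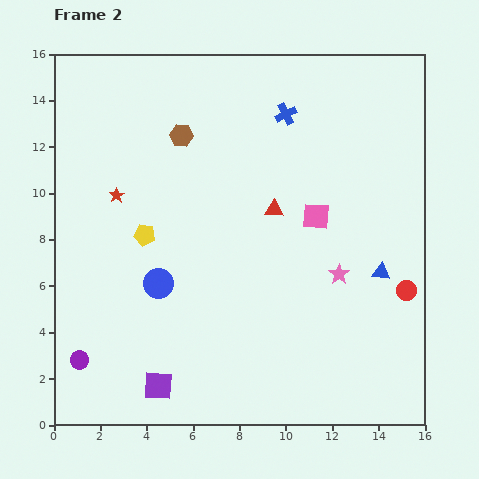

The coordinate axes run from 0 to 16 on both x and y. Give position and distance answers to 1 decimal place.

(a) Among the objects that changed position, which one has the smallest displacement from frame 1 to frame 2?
the pink square

(moved 1.2)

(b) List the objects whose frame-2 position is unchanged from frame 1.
the purple square, the red circle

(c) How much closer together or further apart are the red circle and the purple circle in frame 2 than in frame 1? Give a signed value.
+2.4

Distance in frame 1: 12.0. Distance in frame 2: 14.4.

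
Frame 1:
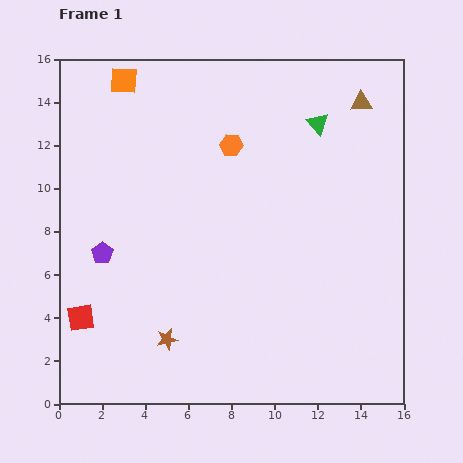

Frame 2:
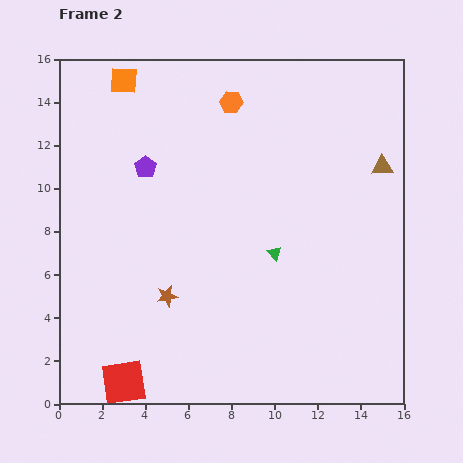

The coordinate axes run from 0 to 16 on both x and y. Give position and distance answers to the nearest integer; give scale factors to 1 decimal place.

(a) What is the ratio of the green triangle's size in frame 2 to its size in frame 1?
0.7×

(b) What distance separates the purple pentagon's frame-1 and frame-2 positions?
4

The purple pentagon moved from (2, 7) to (4, 11), a distance of √(2² + 4²) ≈ 4.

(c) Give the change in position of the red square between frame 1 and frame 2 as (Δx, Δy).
(2, -3)

The red square was at (1, 4) in frame 1 and (3, 1) in frame 2.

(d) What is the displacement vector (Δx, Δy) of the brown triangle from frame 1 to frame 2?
(1, -3)

The brown triangle was at (14, 14) in frame 1 and (15, 11) in frame 2.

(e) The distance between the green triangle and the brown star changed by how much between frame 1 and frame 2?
-7

Distance in frame 1: 12. Distance in frame 2: 5.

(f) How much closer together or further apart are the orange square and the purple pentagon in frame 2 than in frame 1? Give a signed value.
-4

Distance in frame 1: 8. Distance in frame 2: 4.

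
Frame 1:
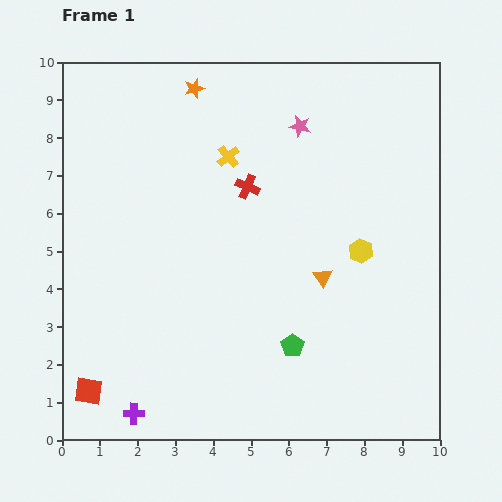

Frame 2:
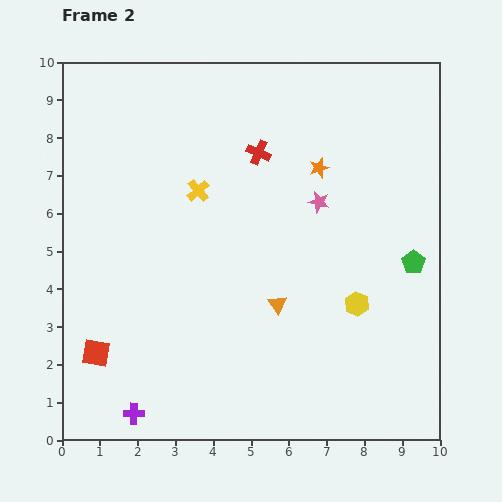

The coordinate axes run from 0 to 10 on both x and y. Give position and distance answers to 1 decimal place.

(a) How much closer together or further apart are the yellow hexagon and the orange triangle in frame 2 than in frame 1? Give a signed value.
+0.9

Distance in frame 1: 1.2. Distance in frame 2: 2.1.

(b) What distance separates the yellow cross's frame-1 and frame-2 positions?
1.2

The yellow cross moved from (4.4, 7.5) to (3.6, 6.6), a distance of √(0.8² + 0.9²) ≈ 1.2.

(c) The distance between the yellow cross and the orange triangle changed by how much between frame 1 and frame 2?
-0.4

Distance in frame 1: 4.1. Distance in frame 2: 3.7.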